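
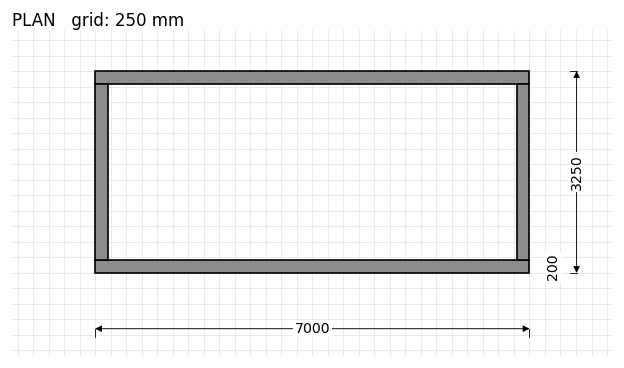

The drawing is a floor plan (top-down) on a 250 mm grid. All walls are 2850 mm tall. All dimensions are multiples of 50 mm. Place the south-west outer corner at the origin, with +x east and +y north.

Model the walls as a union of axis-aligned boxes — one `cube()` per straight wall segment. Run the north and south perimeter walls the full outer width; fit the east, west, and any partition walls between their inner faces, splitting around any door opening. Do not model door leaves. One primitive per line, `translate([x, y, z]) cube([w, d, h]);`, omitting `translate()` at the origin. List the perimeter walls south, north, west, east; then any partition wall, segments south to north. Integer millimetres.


cube([7000, 200, 2850]);
translate([0, 3050, 0]) cube([7000, 200, 2850]);
translate([0, 200, 0]) cube([200, 2850, 2850]);
translate([6800, 200, 0]) cube([200, 2850, 2850]);


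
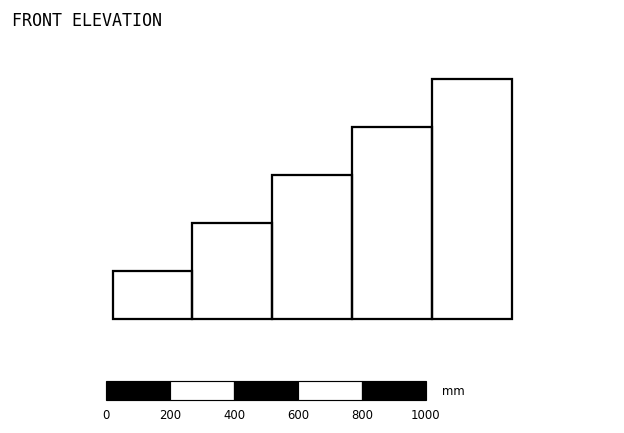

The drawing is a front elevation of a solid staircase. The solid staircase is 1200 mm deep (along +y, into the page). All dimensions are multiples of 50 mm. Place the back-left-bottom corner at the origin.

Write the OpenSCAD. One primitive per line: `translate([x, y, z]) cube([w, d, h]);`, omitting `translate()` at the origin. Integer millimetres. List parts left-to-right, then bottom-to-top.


cube([250, 1200, 150]);
translate([250, 0, 0]) cube([250, 1200, 300]);
translate([500, 0, 0]) cube([250, 1200, 450]);
translate([750, 0, 0]) cube([250, 1200, 600]);
translate([1000, 0, 0]) cube([250, 1200, 750]);


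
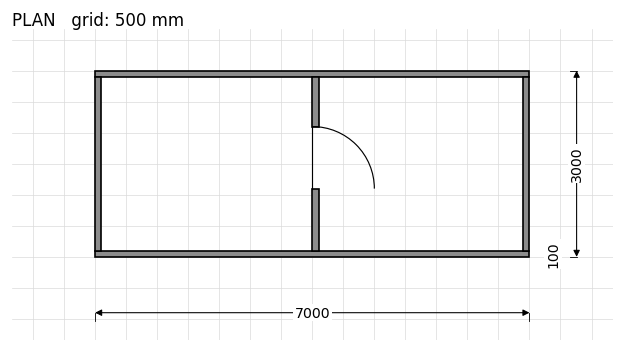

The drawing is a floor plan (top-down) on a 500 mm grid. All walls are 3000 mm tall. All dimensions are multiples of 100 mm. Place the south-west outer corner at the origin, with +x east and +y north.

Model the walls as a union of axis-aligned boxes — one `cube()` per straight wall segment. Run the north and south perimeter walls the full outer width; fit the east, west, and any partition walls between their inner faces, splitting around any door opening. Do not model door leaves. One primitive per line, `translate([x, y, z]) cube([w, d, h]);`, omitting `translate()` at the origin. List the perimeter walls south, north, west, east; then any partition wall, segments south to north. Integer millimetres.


cube([7000, 100, 3000]);
translate([0, 2900, 0]) cube([7000, 100, 3000]);
translate([0, 100, 0]) cube([100, 2800, 3000]);
translate([6900, 100, 0]) cube([100, 2800, 3000]);
translate([3500, 100, 0]) cube([100, 1000, 3000]);
translate([3500, 2100, 0]) cube([100, 800, 3000]);


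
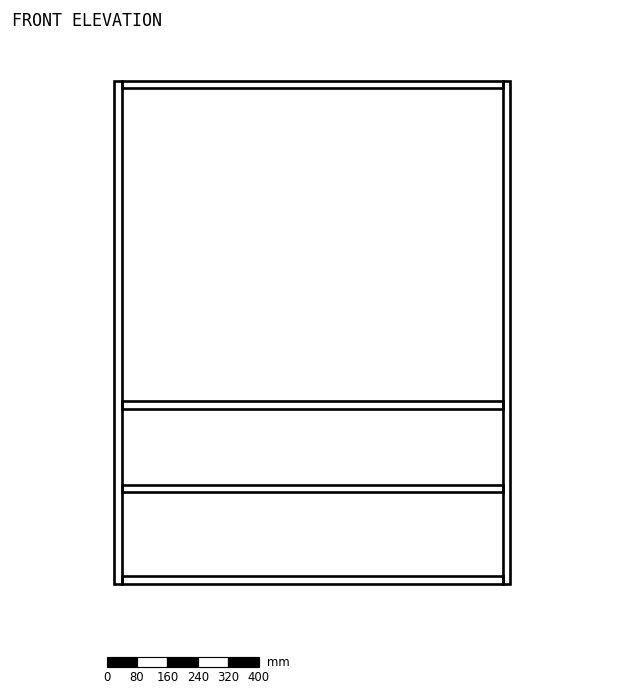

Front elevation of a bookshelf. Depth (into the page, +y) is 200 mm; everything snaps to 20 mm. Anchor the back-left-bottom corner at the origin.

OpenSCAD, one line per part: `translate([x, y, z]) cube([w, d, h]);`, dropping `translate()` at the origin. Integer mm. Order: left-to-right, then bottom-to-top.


cube([20, 200, 1320]);
translate([20, 0, 0]) cube([1000, 200, 20]);
translate([20, 0, 240]) cube([1000, 200, 20]);
translate([20, 0, 460]) cube([1000, 200, 20]);
translate([20, 0, 1300]) cube([1000, 200, 20]);
translate([1020, 0, 0]) cube([20, 200, 1320]);


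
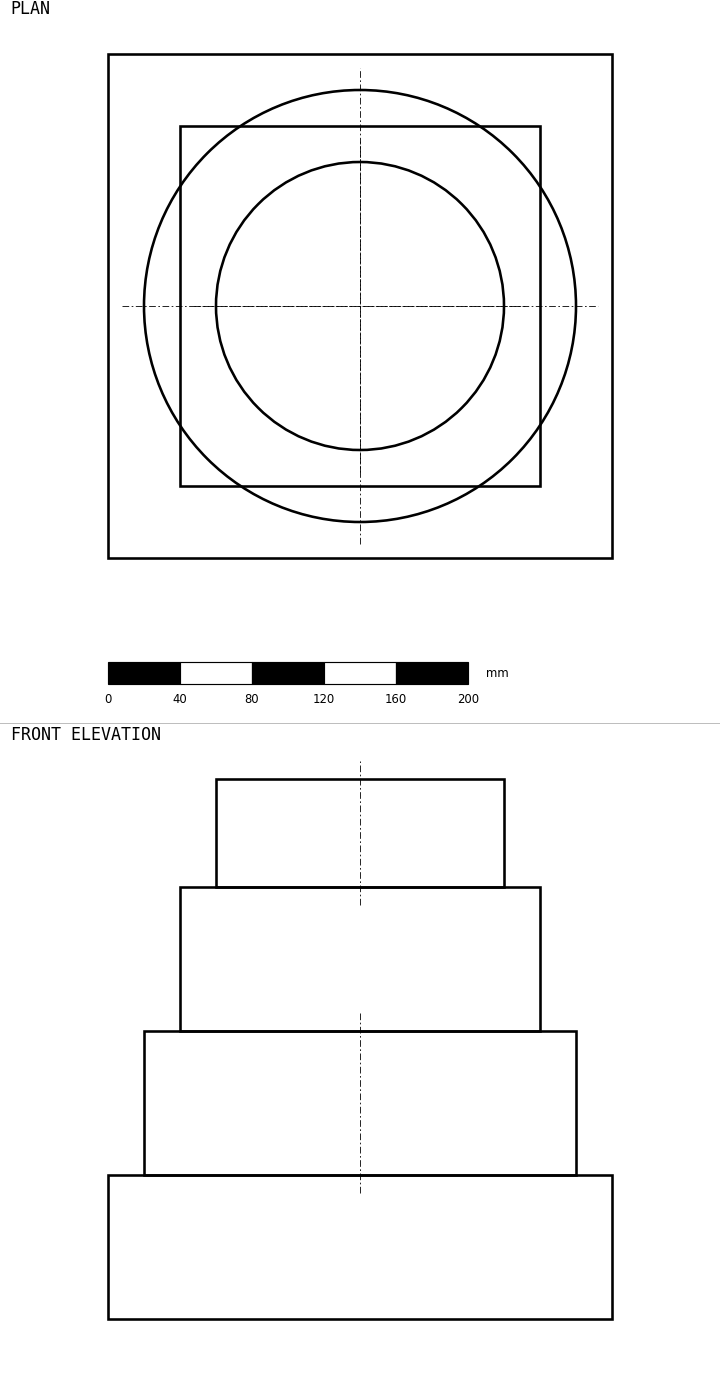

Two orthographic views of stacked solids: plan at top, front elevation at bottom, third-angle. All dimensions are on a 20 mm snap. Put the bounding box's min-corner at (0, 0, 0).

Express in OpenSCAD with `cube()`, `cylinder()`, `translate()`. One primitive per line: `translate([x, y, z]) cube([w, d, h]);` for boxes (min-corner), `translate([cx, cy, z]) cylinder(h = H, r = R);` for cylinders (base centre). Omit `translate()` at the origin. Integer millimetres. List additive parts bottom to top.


cube([280, 280, 80]);
translate([140, 140, 80]) cylinder(h = 80, r = 120);
translate([40, 40, 160]) cube([200, 200, 80]);
translate([140, 140, 240]) cylinder(h = 60, r = 80);


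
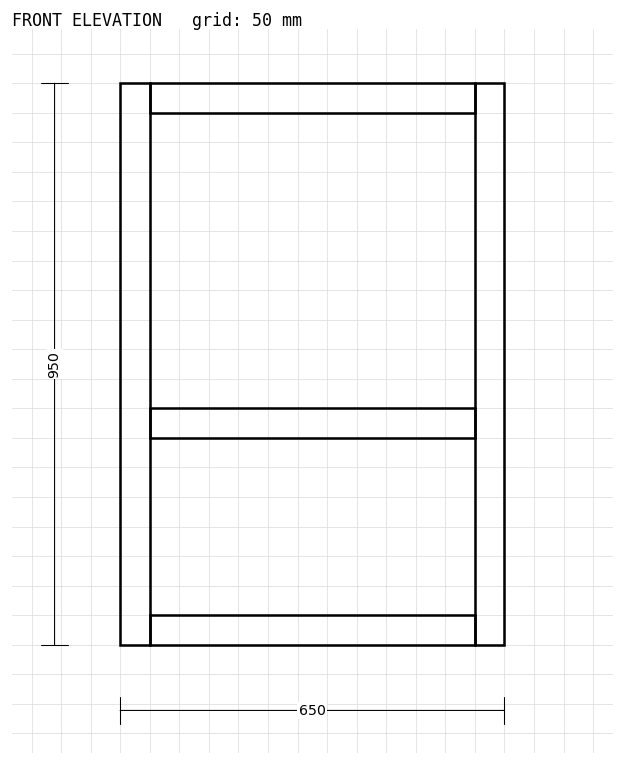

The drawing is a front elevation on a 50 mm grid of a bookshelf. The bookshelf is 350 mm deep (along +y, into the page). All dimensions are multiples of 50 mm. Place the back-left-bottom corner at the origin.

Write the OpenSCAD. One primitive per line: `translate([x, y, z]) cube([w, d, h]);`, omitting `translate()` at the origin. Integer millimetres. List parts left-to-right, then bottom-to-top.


cube([50, 350, 950]);
translate([50, 0, 0]) cube([550, 350, 50]);
translate([50, 0, 350]) cube([550, 350, 50]);
translate([50, 0, 900]) cube([550, 350, 50]);
translate([600, 0, 0]) cube([50, 350, 950]);


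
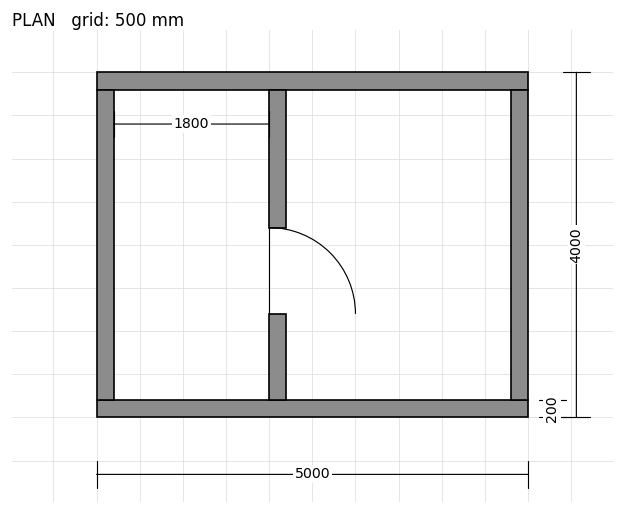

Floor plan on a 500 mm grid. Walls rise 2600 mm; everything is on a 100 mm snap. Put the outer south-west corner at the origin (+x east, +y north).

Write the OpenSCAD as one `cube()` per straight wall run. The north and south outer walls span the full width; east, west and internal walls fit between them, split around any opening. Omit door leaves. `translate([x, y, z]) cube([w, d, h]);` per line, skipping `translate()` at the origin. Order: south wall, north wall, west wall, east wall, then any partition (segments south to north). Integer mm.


cube([5000, 200, 2600]);
translate([0, 3800, 0]) cube([5000, 200, 2600]);
translate([0, 200, 0]) cube([200, 3600, 2600]);
translate([4800, 200, 0]) cube([200, 3600, 2600]);
translate([2000, 200, 0]) cube([200, 1000, 2600]);
translate([2000, 2200, 0]) cube([200, 1600, 2600]);


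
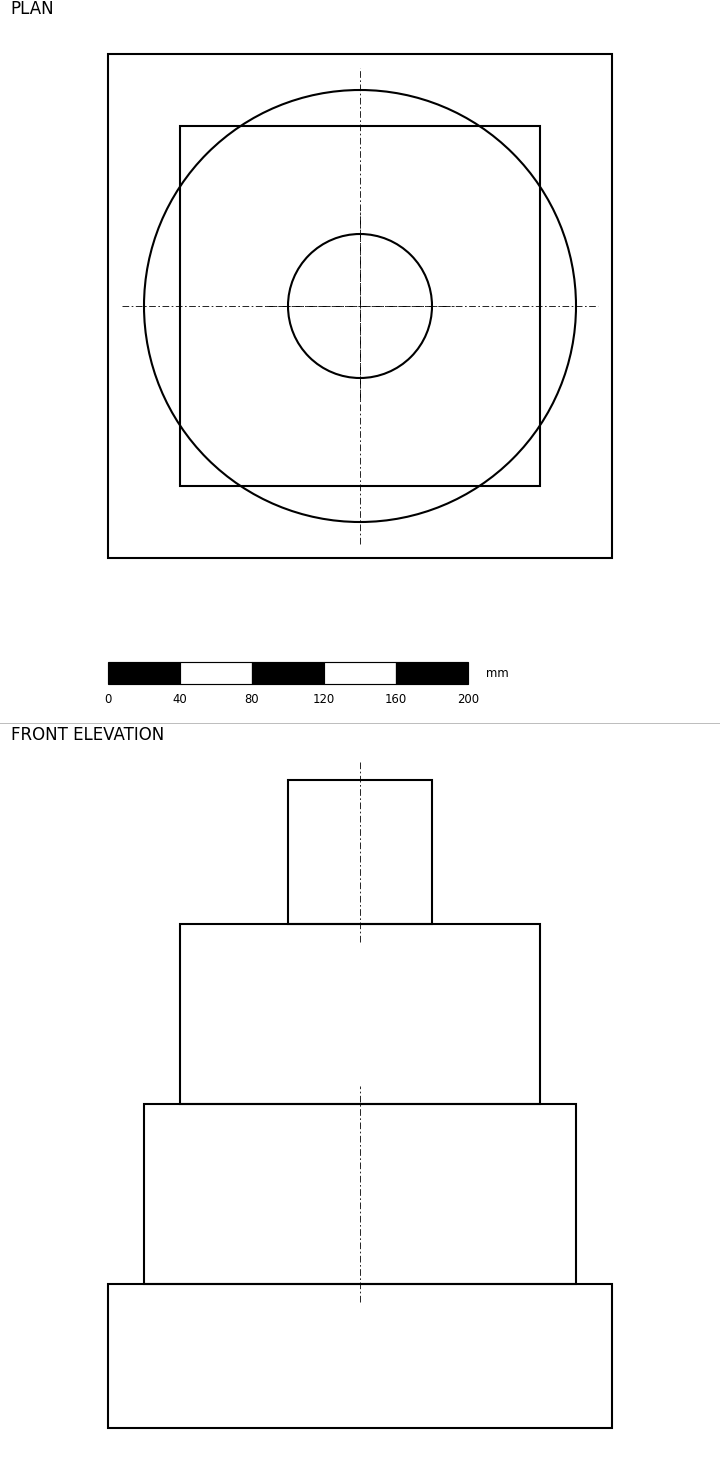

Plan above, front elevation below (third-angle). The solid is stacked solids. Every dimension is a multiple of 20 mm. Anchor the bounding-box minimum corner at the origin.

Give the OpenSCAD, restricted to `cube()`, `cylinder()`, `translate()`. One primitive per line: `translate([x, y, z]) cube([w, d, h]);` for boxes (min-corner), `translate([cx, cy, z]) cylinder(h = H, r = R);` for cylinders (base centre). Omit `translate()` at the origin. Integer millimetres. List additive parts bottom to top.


cube([280, 280, 80]);
translate([140, 140, 80]) cylinder(h = 100, r = 120);
translate([40, 40, 180]) cube([200, 200, 100]);
translate([140, 140, 280]) cylinder(h = 80, r = 40);


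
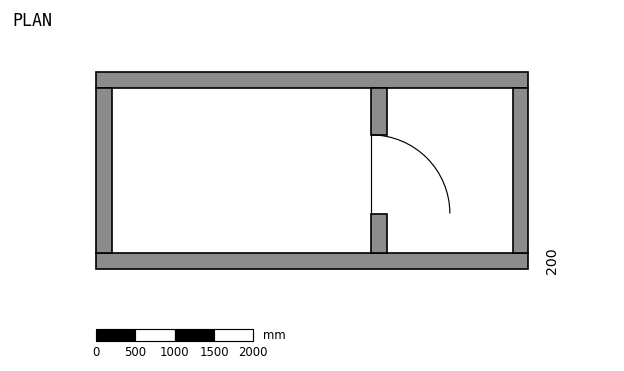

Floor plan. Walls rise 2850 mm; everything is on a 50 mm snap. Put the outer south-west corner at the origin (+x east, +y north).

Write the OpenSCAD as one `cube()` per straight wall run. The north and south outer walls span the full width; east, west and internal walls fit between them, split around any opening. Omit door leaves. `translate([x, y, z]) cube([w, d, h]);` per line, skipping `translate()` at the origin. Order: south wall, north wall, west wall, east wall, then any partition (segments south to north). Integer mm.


cube([5500, 200, 2850]);
translate([0, 2300, 0]) cube([5500, 200, 2850]);
translate([0, 200, 0]) cube([200, 2100, 2850]);
translate([5300, 200, 0]) cube([200, 2100, 2850]);
translate([3500, 200, 0]) cube([200, 500, 2850]);
translate([3500, 1700, 0]) cube([200, 600, 2850]);


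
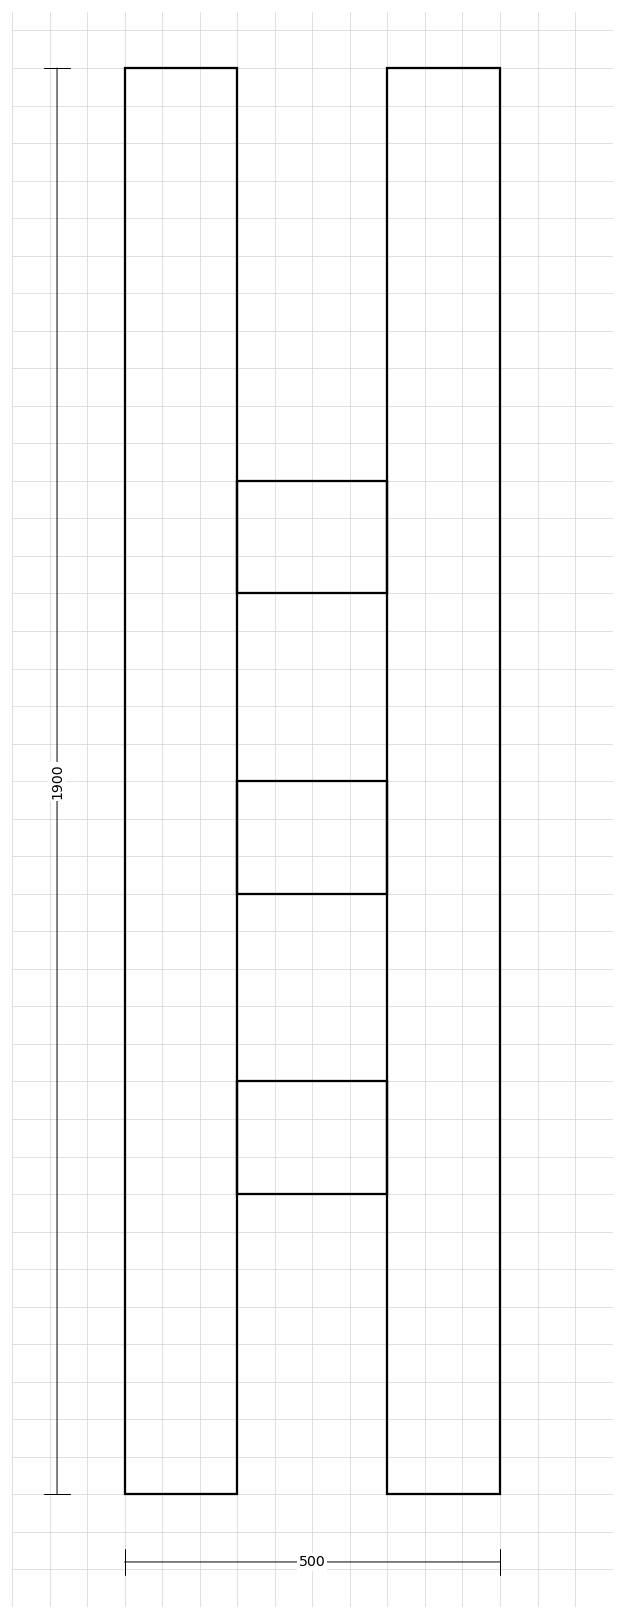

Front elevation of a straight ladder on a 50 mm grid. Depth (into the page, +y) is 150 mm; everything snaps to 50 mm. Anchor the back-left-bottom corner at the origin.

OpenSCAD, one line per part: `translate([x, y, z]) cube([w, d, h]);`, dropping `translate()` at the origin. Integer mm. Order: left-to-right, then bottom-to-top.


cube([150, 150, 1900]);
translate([150, 0, 400]) cube([200, 150, 150]);
translate([150, 0, 800]) cube([200, 150, 150]);
translate([150, 0, 1200]) cube([200, 150, 150]);
translate([350, 0, 0]) cube([150, 150, 1900]);


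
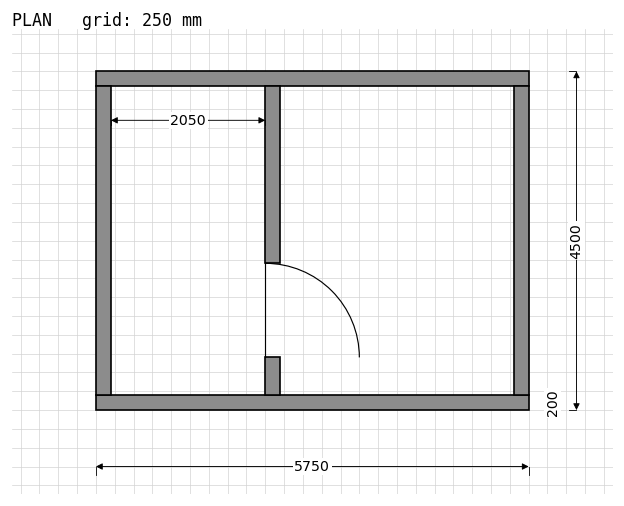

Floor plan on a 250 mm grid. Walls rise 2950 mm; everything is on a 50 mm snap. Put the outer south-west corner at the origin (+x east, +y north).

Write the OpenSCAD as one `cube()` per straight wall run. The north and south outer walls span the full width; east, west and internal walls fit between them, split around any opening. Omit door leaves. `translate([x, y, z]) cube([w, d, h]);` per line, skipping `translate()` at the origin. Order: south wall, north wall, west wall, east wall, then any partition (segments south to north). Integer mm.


cube([5750, 200, 2950]);
translate([0, 4300, 0]) cube([5750, 200, 2950]);
translate([0, 200, 0]) cube([200, 4100, 2950]);
translate([5550, 200, 0]) cube([200, 4100, 2950]);
translate([2250, 200, 0]) cube([200, 500, 2950]);
translate([2250, 1950, 0]) cube([200, 2350, 2950]);


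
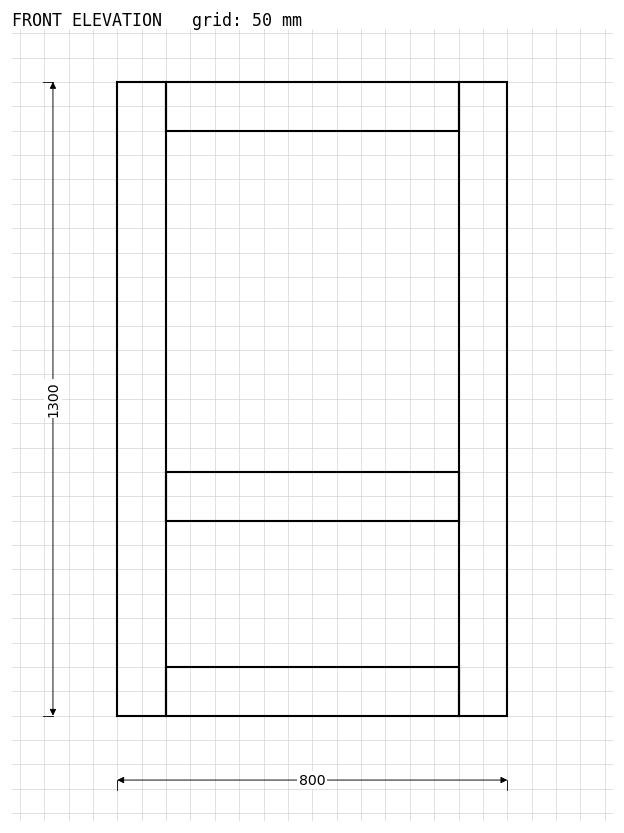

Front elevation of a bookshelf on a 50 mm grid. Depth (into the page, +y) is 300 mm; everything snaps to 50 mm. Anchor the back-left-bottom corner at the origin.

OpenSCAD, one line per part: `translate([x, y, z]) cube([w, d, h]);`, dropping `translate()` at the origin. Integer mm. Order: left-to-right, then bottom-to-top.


cube([100, 300, 1300]);
translate([100, 0, 0]) cube([600, 300, 100]);
translate([100, 0, 400]) cube([600, 300, 100]);
translate([100, 0, 1200]) cube([600, 300, 100]);
translate([700, 0, 0]) cube([100, 300, 1300]);


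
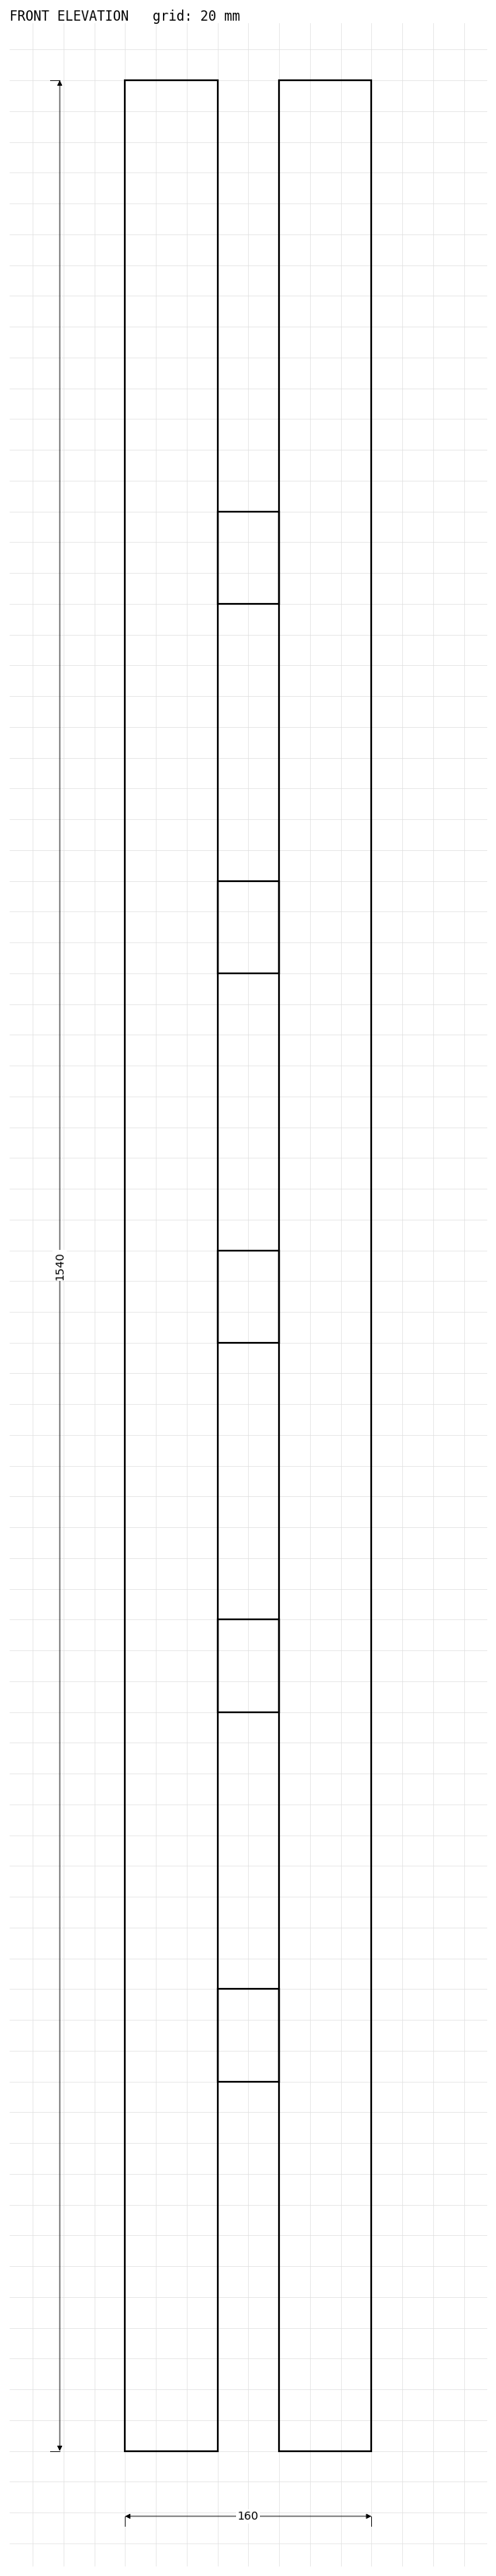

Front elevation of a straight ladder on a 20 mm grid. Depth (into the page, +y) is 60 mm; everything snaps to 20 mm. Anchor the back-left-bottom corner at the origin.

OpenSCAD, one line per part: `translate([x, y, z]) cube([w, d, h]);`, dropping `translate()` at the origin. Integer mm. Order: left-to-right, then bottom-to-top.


cube([60, 60, 1540]);
translate([60, 0, 240]) cube([40, 60, 60]);
translate([60, 0, 480]) cube([40, 60, 60]);
translate([60, 0, 720]) cube([40, 60, 60]);
translate([60, 0, 960]) cube([40, 60, 60]);
translate([60, 0, 1200]) cube([40, 60, 60]);
translate([100, 0, 0]) cube([60, 60, 1540]);


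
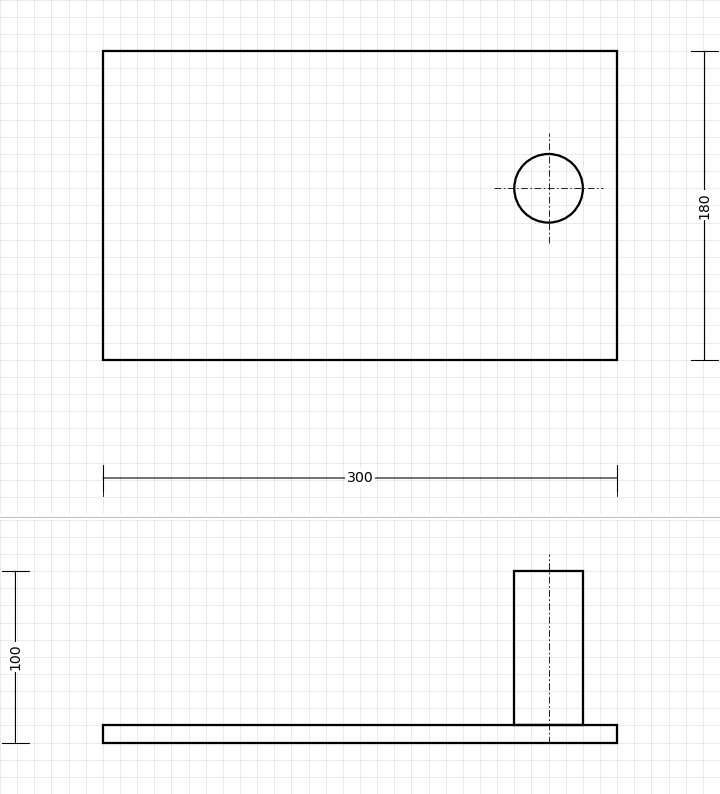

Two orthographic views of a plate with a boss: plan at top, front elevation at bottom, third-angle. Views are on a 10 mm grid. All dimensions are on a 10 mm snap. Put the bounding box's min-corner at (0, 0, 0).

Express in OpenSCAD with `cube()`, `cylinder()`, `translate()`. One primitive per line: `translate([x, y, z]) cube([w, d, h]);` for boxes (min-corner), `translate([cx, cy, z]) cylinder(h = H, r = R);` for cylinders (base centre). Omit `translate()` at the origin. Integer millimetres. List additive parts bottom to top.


cube([300, 180, 10]);
translate([260, 100, 10]) cylinder(h = 90, r = 20);


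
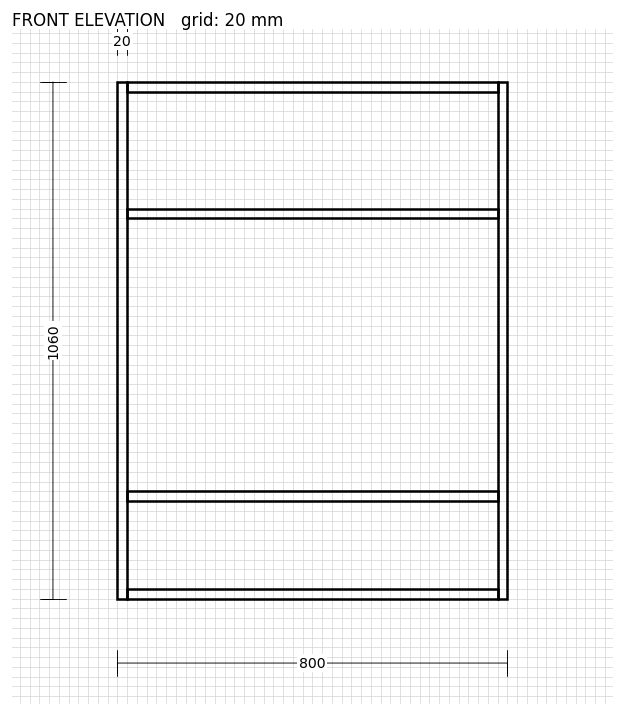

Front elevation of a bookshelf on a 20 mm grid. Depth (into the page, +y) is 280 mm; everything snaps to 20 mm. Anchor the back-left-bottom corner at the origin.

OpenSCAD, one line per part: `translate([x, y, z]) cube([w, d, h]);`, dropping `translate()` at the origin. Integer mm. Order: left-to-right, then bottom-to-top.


cube([20, 280, 1060]);
translate([20, 0, 0]) cube([760, 280, 20]);
translate([20, 0, 200]) cube([760, 280, 20]);
translate([20, 0, 780]) cube([760, 280, 20]);
translate([20, 0, 1040]) cube([760, 280, 20]);
translate([780, 0, 0]) cube([20, 280, 1060]);


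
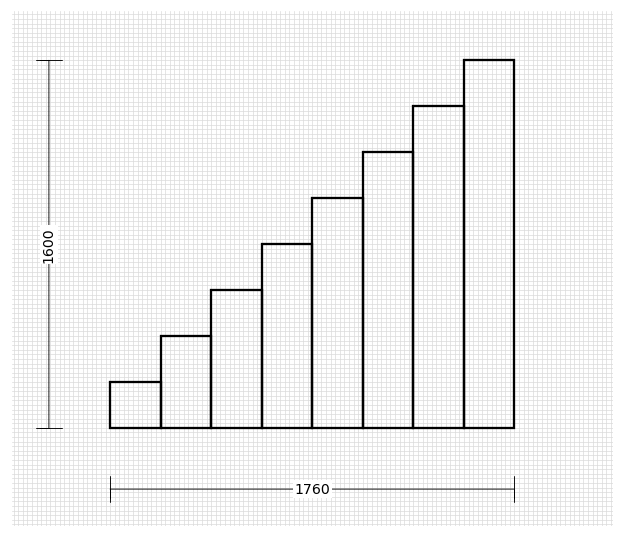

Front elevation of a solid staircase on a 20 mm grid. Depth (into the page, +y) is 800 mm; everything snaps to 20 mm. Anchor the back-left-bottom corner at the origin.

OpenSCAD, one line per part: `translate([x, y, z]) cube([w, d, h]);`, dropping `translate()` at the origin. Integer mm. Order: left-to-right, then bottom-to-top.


cube([220, 800, 200]);
translate([220, 0, 0]) cube([220, 800, 400]);
translate([440, 0, 0]) cube([220, 800, 600]);
translate([660, 0, 0]) cube([220, 800, 800]);
translate([880, 0, 0]) cube([220, 800, 1000]);
translate([1100, 0, 0]) cube([220, 800, 1200]);
translate([1320, 0, 0]) cube([220, 800, 1400]);
translate([1540, 0, 0]) cube([220, 800, 1600]);


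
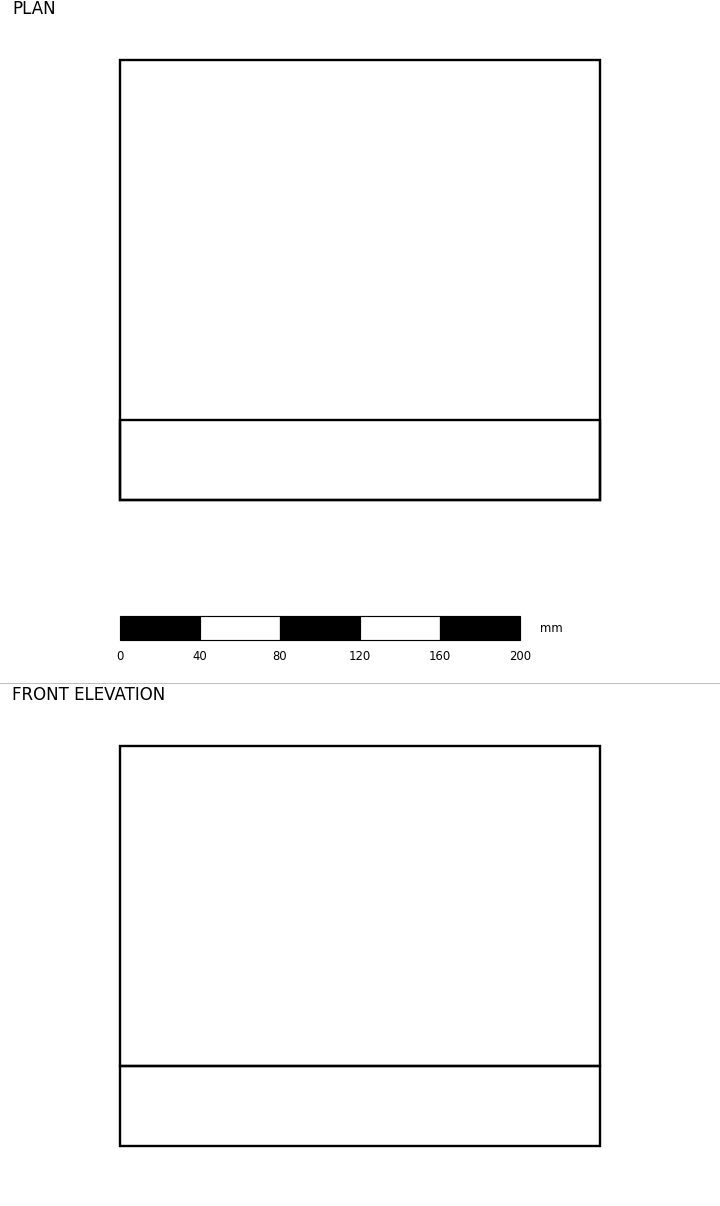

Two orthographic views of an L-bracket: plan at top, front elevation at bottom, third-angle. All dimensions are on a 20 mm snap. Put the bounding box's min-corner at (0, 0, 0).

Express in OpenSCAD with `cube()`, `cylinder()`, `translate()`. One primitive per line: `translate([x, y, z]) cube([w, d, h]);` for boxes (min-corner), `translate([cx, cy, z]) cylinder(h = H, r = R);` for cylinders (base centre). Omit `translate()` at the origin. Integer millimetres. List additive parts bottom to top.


cube([240, 220, 40]);
translate([0, 0, 40]) cube([240, 40, 160]);


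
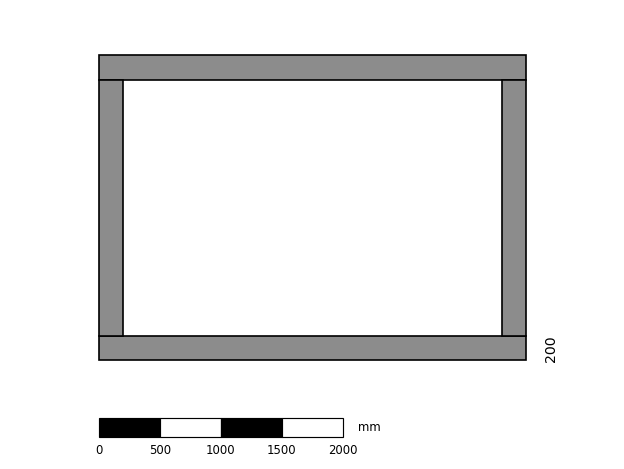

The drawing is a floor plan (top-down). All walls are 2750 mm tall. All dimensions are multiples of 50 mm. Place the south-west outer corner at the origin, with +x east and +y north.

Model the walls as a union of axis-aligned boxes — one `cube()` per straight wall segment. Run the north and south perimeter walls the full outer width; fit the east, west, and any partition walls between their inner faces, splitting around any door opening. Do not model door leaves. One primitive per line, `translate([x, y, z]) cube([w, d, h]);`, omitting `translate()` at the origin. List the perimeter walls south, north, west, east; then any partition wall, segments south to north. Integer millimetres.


cube([3500, 200, 2750]);
translate([0, 2300, 0]) cube([3500, 200, 2750]);
translate([0, 200, 0]) cube([200, 2100, 2750]);
translate([3300, 200, 0]) cube([200, 2100, 2750]);


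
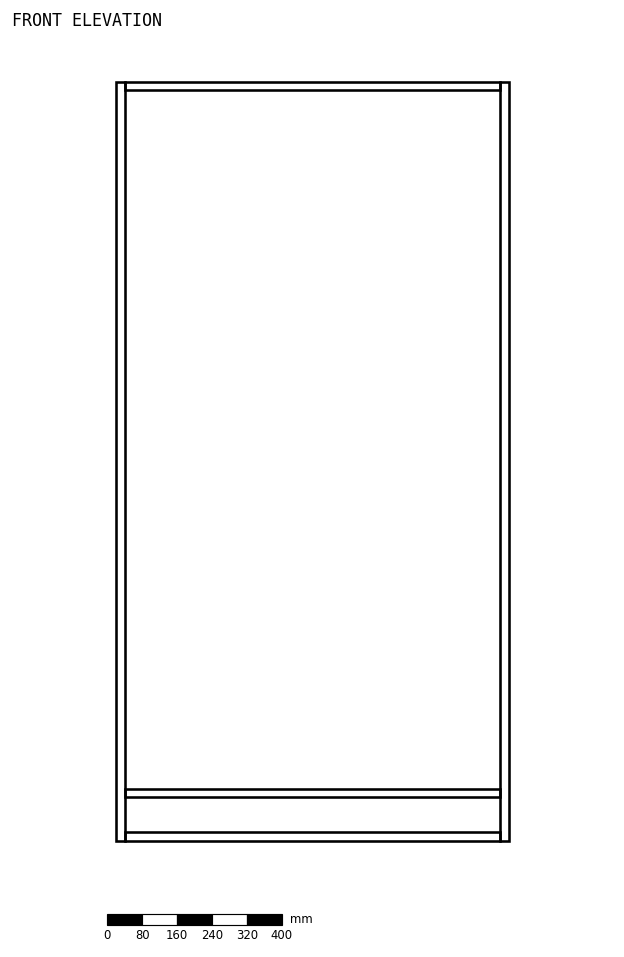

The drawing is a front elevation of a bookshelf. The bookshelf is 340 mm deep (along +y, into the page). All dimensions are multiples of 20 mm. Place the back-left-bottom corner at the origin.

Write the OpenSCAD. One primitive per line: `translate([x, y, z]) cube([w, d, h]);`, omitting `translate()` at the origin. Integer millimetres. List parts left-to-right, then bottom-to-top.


cube([20, 340, 1740]);
translate([20, 0, 0]) cube([860, 340, 20]);
translate([20, 0, 100]) cube([860, 340, 20]);
translate([20, 0, 1720]) cube([860, 340, 20]);
translate([880, 0, 0]) cube([20, 340, 1740]);


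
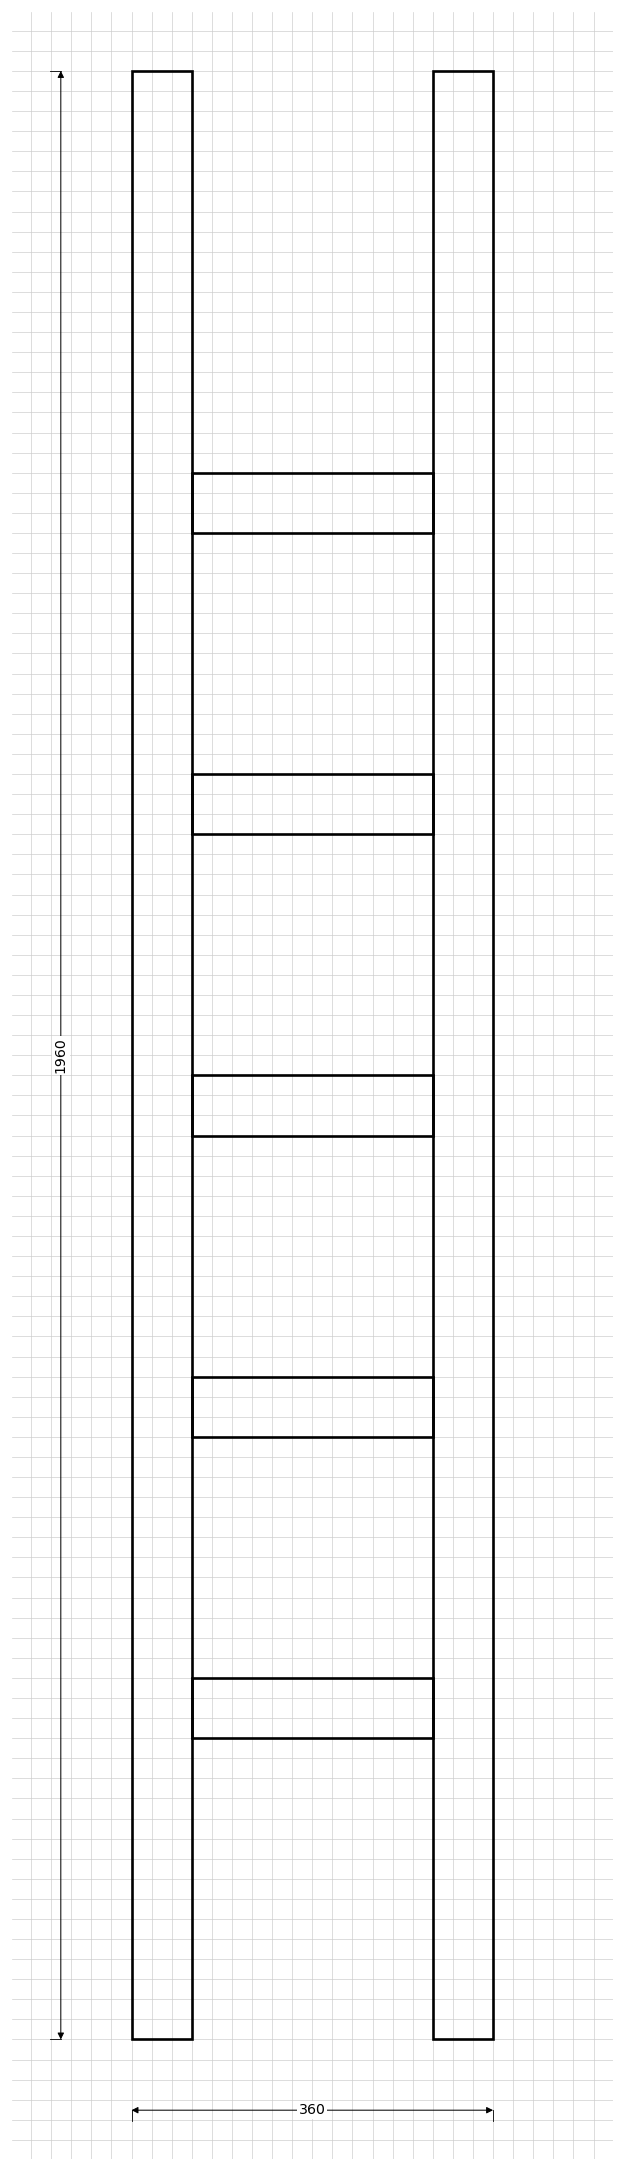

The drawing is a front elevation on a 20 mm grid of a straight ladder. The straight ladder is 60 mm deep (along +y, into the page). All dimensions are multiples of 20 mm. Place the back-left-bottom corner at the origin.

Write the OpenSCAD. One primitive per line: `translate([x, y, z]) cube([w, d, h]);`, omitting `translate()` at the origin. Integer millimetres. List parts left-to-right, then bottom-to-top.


cube([60, 60, 1960]);
translate([60, 0, 300]) cube([240, 60, 60]);
translate([60, 0, 600]) cube([240, 60, 60]);
translate([60, 0, 900]) cube([240, 60, 60]);
translate([60, 0, 1200]) cube([240, 60, 60]);
translate([60, 0, 1500]) cube([240, 60, 60]);
translate([300, 0, 0]) cube([60, 60, 1960]);


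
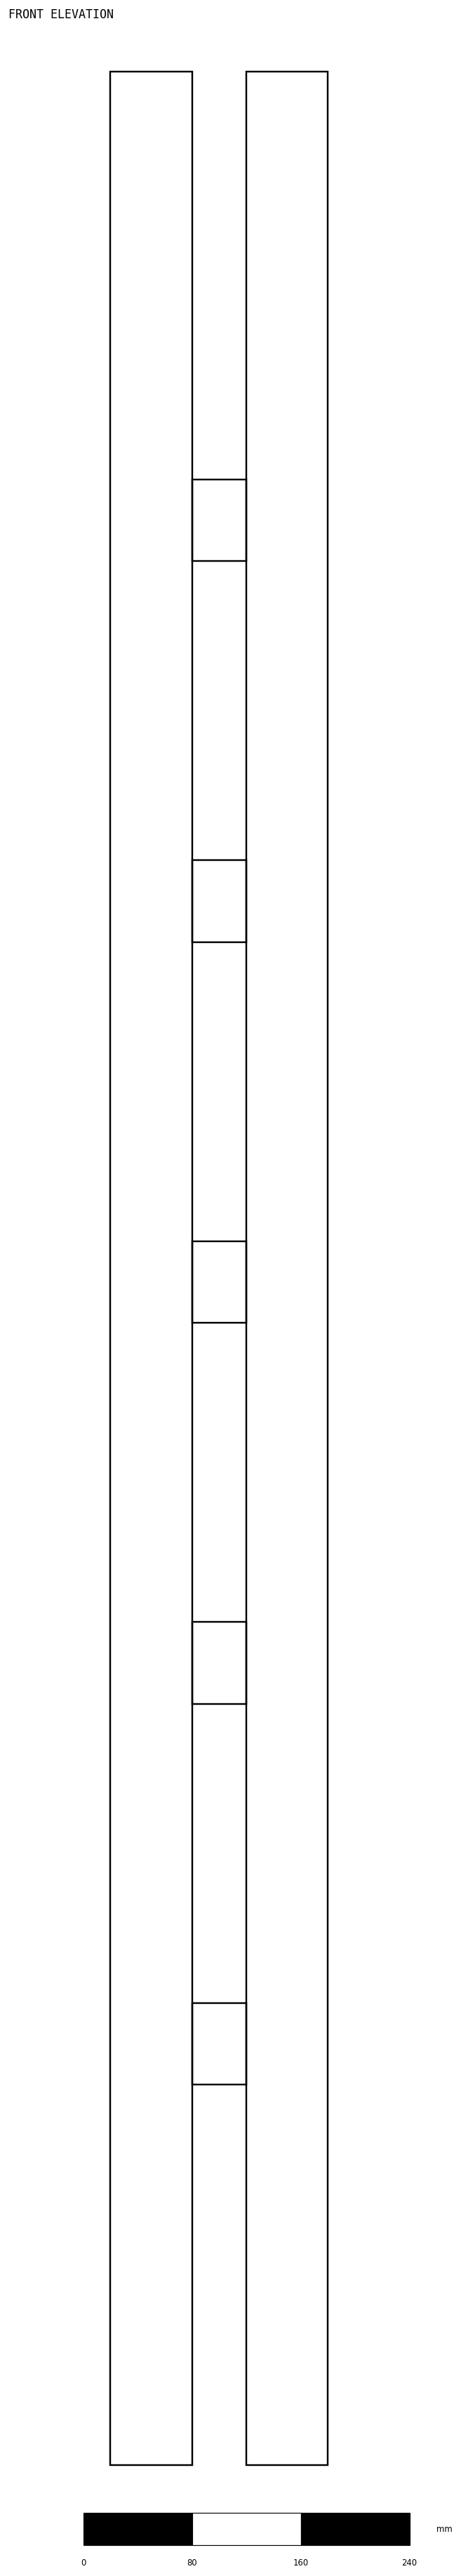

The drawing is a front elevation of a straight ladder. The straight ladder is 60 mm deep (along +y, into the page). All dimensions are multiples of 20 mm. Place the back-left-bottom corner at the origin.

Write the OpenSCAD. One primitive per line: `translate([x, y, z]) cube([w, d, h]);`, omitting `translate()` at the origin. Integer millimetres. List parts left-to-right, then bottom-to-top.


cube([60, 60, 1760]);
translate([60, 0, 280]) cube([40, 60, 60]);
translate([60, 0, 560]) cube([40, 60, 60]);
translate([60, 0, 840]) cube([40, 60, 60]);
translate([60, 0, 1120]) cube([40, 60, 60]);
translate([60, 0, 1400]) cube([40, 60, 60]);
translate([100, 0, 0]) cube([60, 60, 1760]);


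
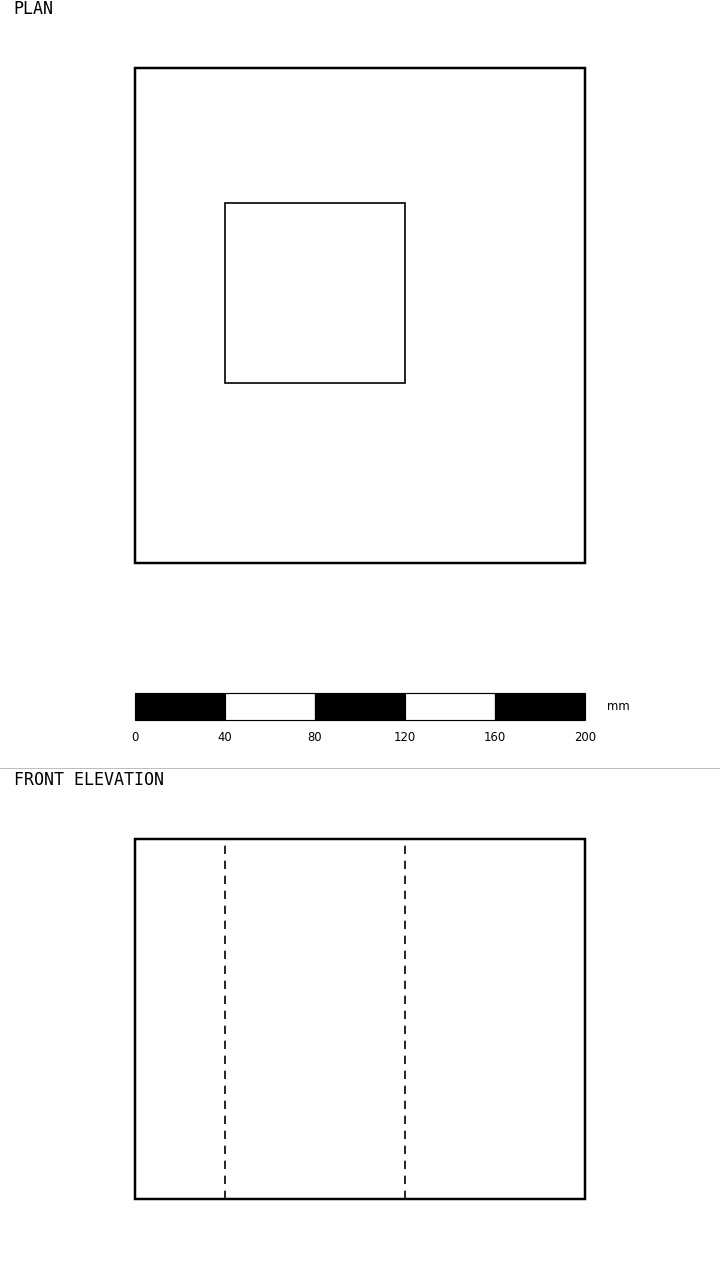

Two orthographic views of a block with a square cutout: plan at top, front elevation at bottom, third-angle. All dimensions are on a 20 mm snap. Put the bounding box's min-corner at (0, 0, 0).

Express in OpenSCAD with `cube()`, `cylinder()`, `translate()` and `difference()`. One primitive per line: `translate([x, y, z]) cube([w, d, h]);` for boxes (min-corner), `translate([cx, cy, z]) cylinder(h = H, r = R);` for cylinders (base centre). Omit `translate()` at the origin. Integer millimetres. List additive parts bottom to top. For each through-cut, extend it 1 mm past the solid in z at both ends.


difference() {
  cube([200, 220, 160]);
  translate([40, 80, -1]) cube([80, 80, 162]);
}


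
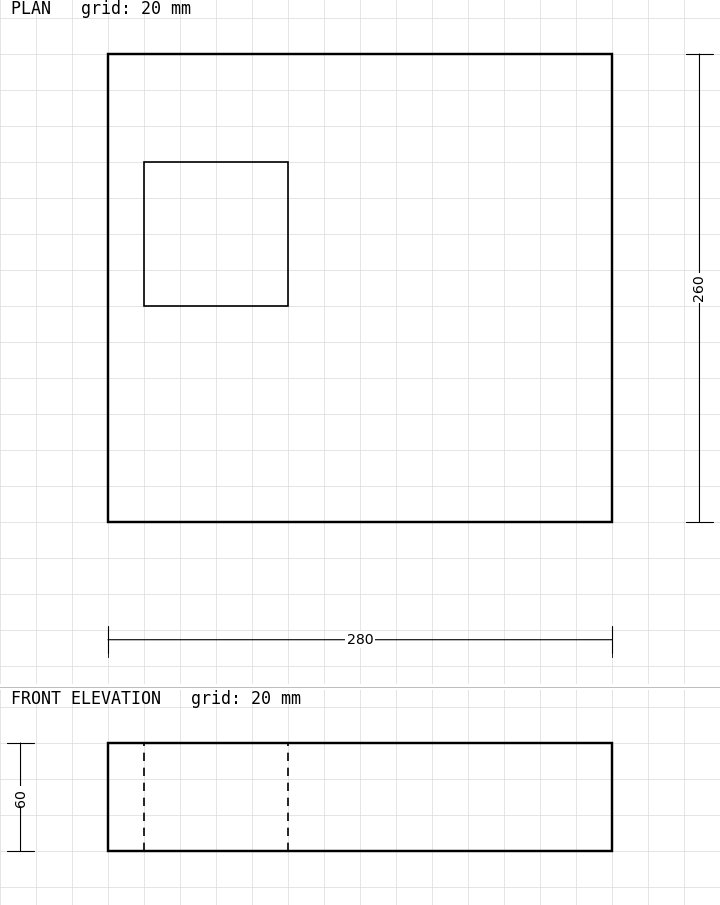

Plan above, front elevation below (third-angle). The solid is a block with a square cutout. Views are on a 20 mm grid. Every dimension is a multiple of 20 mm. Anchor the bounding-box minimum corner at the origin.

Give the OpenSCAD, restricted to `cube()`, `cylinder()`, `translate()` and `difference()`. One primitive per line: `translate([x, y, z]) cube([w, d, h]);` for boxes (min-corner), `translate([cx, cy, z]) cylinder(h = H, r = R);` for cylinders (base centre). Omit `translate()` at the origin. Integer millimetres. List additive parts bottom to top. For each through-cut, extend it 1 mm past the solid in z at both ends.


difference() {
  cube([280, 260, 60]);
  translate([20, 120, -1]) cube([80, 80, 62]);
}


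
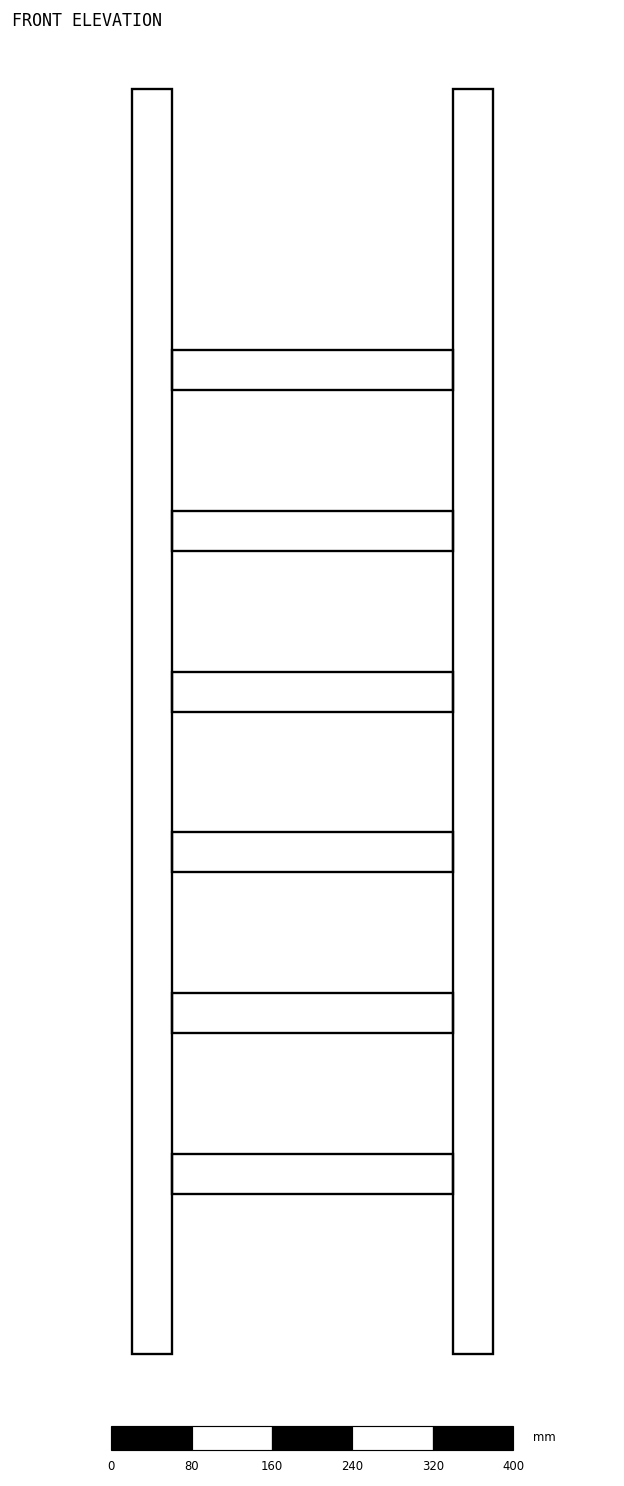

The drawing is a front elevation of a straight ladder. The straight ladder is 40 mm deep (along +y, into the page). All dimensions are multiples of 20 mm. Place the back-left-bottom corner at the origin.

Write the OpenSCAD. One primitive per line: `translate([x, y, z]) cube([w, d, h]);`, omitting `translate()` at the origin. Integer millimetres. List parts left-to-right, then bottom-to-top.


cube([40, 40, 1260]);
translate([40, 0, 160]) cube([280, 40, 40]);
translate([40, 0, 320]) cube([280, 40, 40]);
translate([40, 0, 480]) cube([280, 40, 40]);
translate([40, 0, 640]) cube([280, 40, 40]);
translate([40, 0, 800]) cube([280, 40, 40]);
translate([40, 0, 960]) cube([280, 40, 40]);
translate([320, 0, 0]) cube([40, 40, 1260]);


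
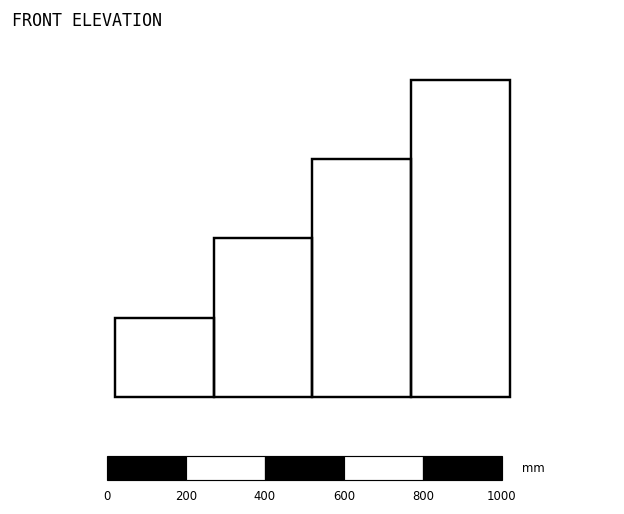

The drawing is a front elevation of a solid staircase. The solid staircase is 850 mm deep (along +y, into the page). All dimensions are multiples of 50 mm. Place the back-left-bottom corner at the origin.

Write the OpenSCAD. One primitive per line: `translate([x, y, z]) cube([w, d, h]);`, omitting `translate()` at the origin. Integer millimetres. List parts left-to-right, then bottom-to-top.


cube([250, 850, 200]);
translate([250, 0, 0]) cube([250, 850, 400]);
translate([500, 0, 0]) cube([250, 850, 600]);
translate([750, 0, 0]) cube([250, 850, 800]);


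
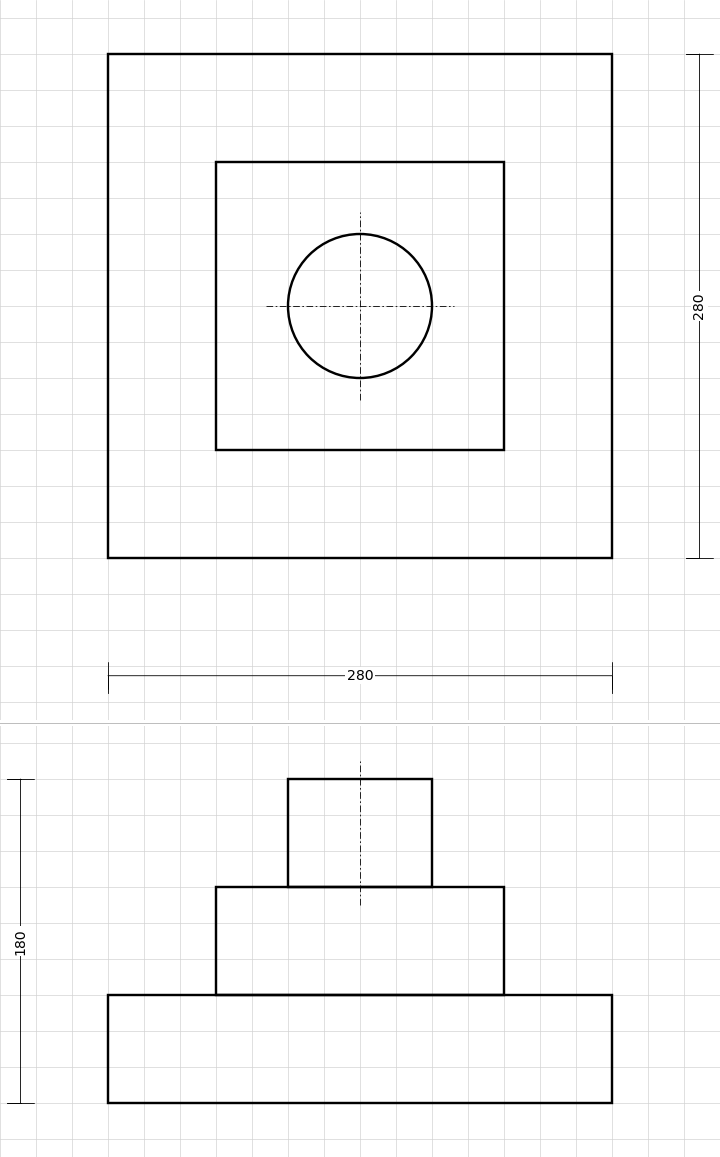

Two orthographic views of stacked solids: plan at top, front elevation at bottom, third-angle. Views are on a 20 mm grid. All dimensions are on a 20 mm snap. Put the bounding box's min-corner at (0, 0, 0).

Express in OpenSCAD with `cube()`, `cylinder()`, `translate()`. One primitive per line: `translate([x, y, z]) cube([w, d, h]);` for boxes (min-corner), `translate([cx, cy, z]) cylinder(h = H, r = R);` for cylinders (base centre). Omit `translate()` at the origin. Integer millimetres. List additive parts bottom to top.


cube([280, 280, 60]);
translate([60, 60, 60]) cube([160, 160, 60]);
translate([140, 140, 120]) cylinder(h = 60, r = 40);


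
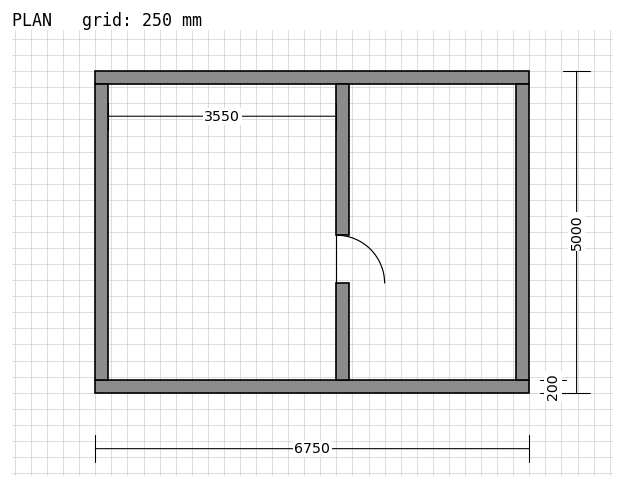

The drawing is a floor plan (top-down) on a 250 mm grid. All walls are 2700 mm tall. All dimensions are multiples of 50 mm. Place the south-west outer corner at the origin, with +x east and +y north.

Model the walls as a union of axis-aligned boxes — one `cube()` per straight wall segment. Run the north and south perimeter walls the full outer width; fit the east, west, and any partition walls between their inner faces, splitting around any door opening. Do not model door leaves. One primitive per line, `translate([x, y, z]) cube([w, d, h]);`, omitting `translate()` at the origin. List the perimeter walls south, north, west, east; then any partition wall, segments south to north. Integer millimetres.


cube([6750, 200, 2700]);
translate([0, 4800, 0]) cube([6750, 200, 2700]);
translate([0, 200, 0]) cube([200, 4600, 2700]);
translate([6550, 200, 0]) cube([200, 4600, 2700]);
translate([3750, 200, 0]) cube([200, 1500, 2700]);
translate([3750, 2450, 0]) cube([200, 2350, 2700]);


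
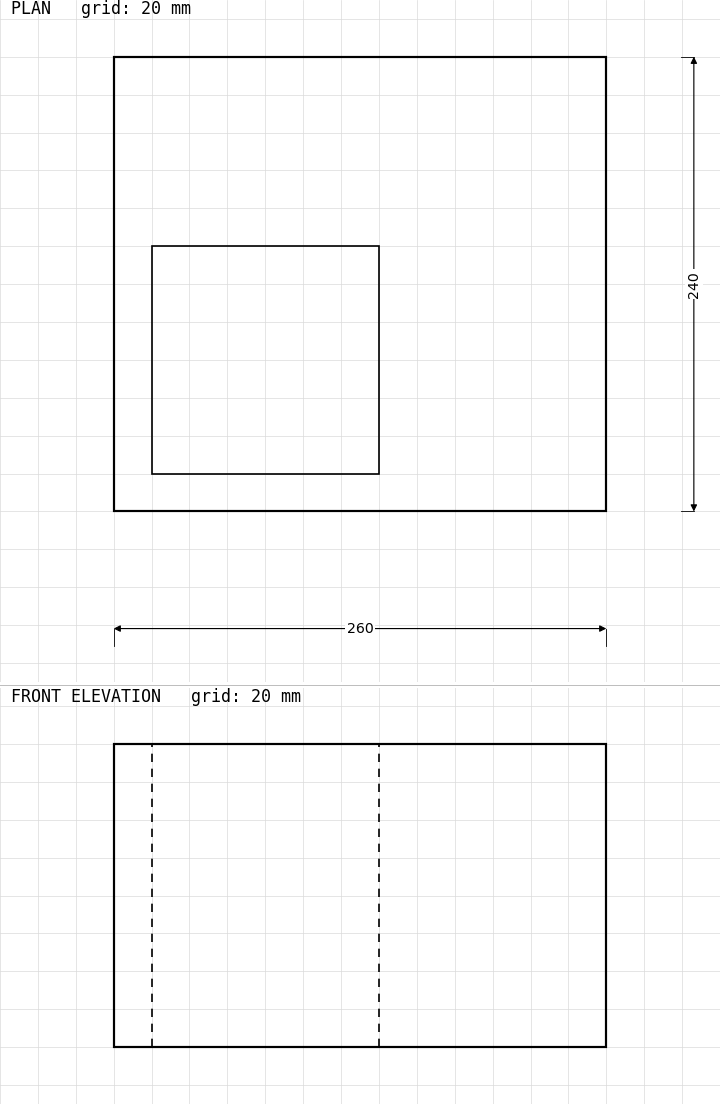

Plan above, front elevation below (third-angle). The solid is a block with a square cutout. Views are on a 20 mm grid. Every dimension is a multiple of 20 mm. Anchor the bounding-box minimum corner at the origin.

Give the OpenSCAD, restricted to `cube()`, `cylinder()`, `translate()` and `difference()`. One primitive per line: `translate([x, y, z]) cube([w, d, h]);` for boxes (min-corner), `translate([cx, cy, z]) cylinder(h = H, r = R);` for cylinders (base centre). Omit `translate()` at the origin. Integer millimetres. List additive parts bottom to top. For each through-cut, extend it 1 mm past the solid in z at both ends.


difference() {
  cube([260, 240, 160]);
  translate([20, 20, -1]) cube([120, 120, 162]);
}


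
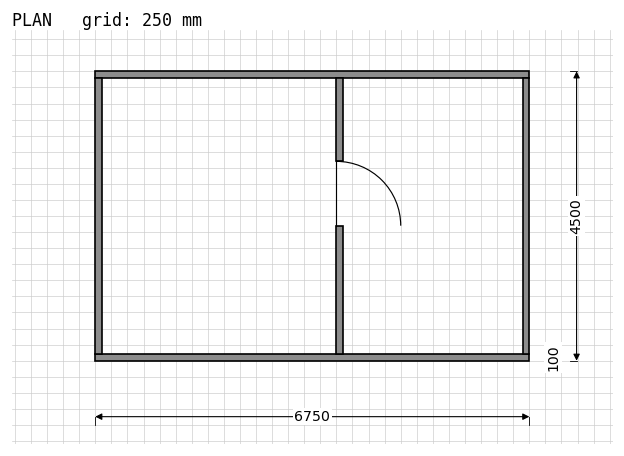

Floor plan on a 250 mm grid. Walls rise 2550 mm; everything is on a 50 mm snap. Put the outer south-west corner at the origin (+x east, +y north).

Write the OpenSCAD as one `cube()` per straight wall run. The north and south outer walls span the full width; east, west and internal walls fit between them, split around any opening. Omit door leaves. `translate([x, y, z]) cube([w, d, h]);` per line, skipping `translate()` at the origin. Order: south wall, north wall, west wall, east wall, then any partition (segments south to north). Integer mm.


cube([6750, 100, 2550]);
translate([0, 4400, 0]) cube([6750, 100, 2550]);
translate([0, 100, 0]) cube([100, 4300, 2550]);
translate([6650, 100, 0]) cube([100, 4300, 2550]);
translate([3750, 100, 0]) cube([100, 2000, 2550]);
translate([3750, 3100, 0]) cube([100, 1300, 2550]);


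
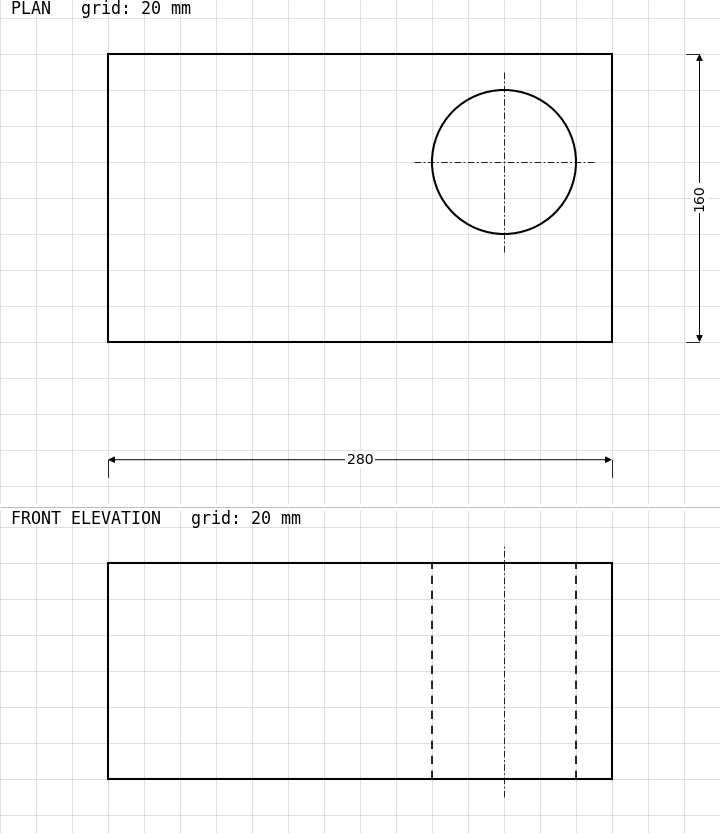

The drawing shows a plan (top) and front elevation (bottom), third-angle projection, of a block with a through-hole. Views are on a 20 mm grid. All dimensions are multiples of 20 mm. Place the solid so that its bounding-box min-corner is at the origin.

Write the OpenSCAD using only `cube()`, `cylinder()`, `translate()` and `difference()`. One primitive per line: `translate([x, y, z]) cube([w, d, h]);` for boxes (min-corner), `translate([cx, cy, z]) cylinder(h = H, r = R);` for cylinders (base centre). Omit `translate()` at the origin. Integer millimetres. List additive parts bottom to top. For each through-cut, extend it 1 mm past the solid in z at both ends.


difference() {
  cube([280, 160, 120]);
  translate([220, 100, -1]) cylinder(h = 122, r = 40);
}


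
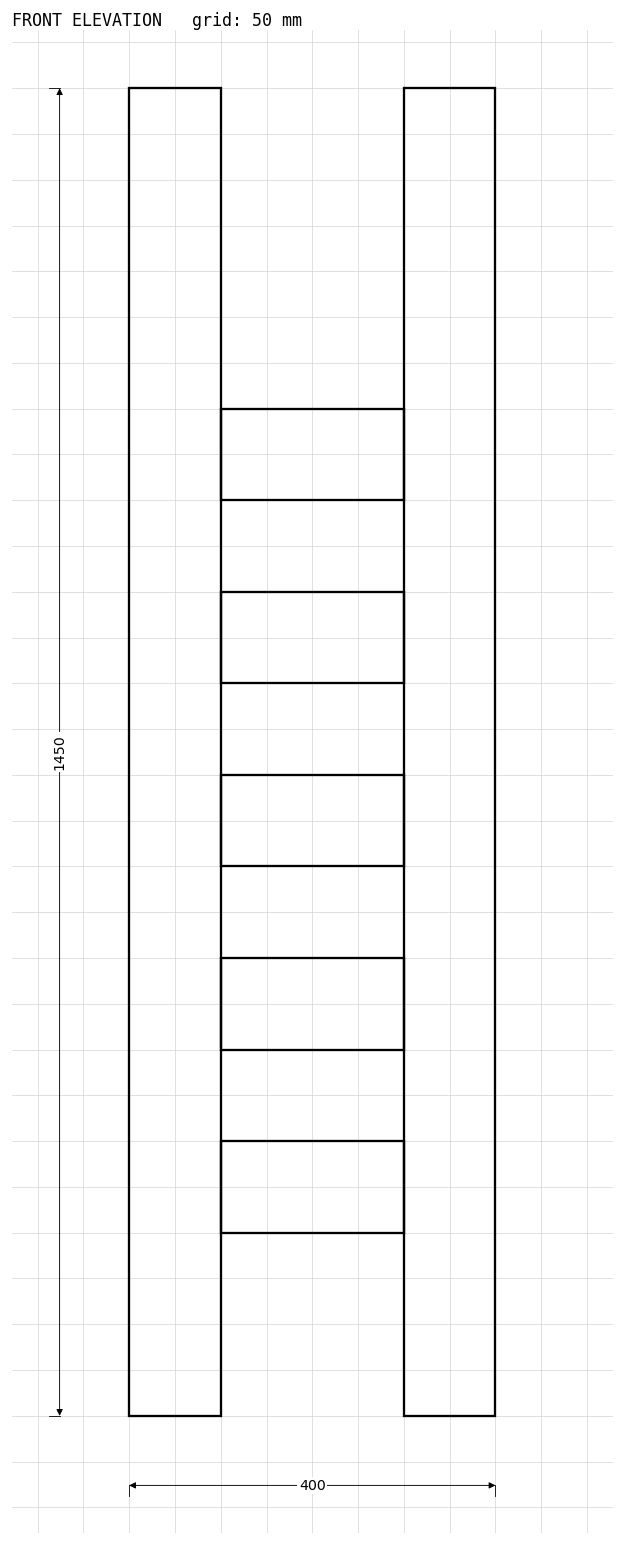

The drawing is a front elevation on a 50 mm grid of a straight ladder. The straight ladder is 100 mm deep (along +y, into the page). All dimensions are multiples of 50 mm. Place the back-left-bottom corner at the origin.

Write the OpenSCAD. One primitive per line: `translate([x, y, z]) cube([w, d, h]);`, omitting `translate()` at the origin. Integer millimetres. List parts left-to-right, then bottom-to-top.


cube([100, 100, 1450]);
translate([100, 0, 200]) cube([200, 100, 100]);
translate([100, 0, 400]) cube([200, 100, 100]);
translate([100, 0, 600]) cube([200, 100, 100]);
translate([100, 0, 800]) cube([200, 100, 100]);
translate([100, 0, 1000]) cube([200, 100, 100]);
translate([300, 0, 0]) cube([100, 100, 1450]);


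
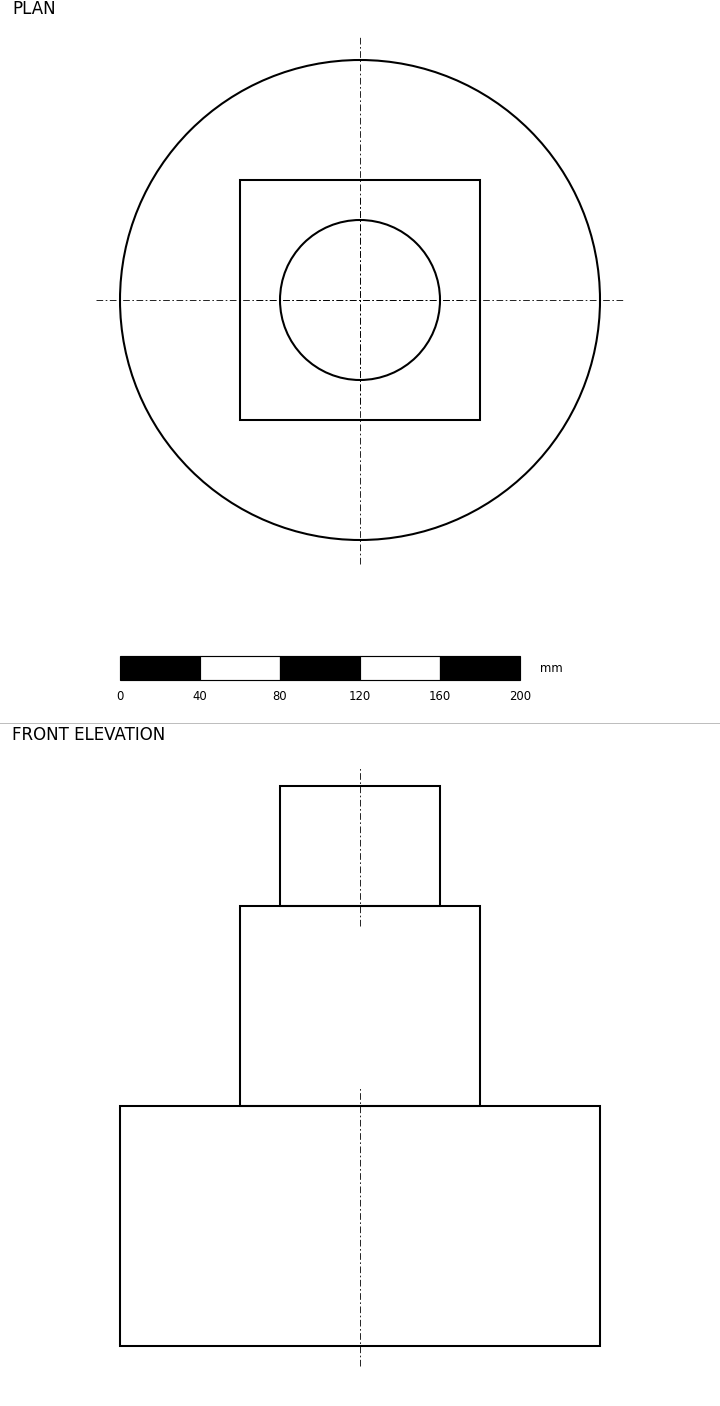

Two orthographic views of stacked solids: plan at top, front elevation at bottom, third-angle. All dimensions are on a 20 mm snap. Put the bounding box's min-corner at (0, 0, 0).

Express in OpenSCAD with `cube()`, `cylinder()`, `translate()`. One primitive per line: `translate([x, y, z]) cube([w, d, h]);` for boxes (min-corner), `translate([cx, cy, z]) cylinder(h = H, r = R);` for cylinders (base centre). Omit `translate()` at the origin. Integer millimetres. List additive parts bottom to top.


translate([120, 120, 0]) cylinder(h = 120, r = 120);
translate([60, 60, 120]) cube([120, 120, 100]);
translate([120, 120, 220]) cylinder(h = 60, r = 40);


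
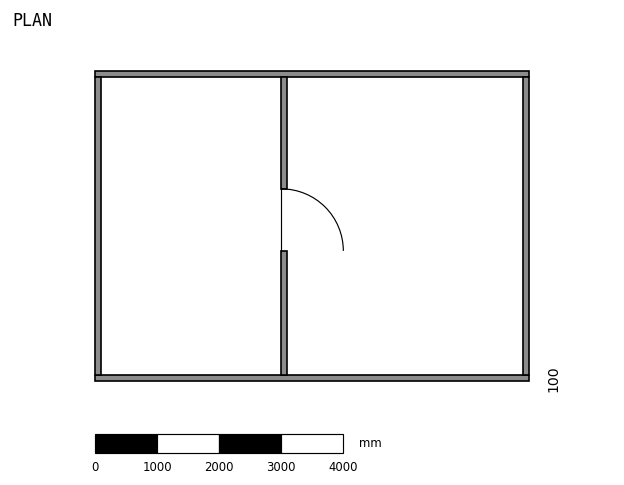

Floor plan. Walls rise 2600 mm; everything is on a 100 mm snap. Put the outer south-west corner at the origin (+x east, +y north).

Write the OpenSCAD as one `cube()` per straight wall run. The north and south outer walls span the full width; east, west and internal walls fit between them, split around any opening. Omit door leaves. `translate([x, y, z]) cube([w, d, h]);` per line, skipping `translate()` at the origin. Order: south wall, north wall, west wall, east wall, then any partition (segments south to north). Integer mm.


cube([7000, 100, 2600]);
translate([0, 4900, 0]) cube([7000, 100, 2600]);
translate([0, 100, 0]) cube([100, 4800, 2600]);
translate([6900, 100, 0]) cube([100, 4800, 2600]);
translate([3000, 100, 0]) cube([100, 2000, 2600]);
translate([3000, 3100, 0]) cube([100, 1800, 2600]);


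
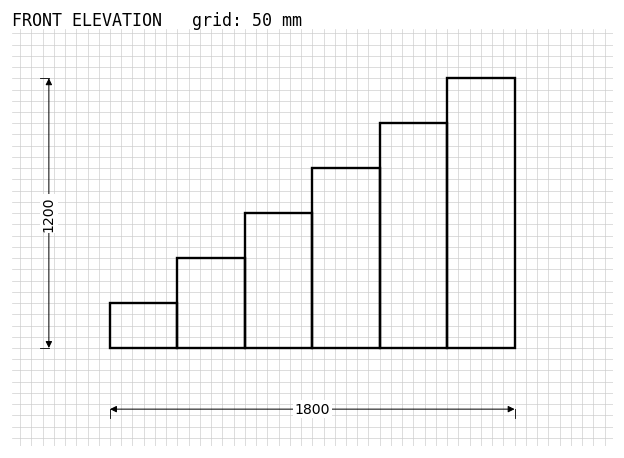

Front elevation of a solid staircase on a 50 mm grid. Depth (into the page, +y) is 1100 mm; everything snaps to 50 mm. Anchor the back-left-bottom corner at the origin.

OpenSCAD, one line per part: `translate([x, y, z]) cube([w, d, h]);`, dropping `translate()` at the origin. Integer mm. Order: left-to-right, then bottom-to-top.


cube([300, 1100, 200]);
translate([300, 0, 0]) cube([300, 1100, 400]);
translate([600, 0, 0]) cube([300, 1100, 600]);
translate([900, 0, 0]) cube([300, 1100, 800]);
translate([1200, 0, 0]) cube([300, 1100, 1000]);
translate([1500, 0, 0]) cube([300, 1100, 1200]);


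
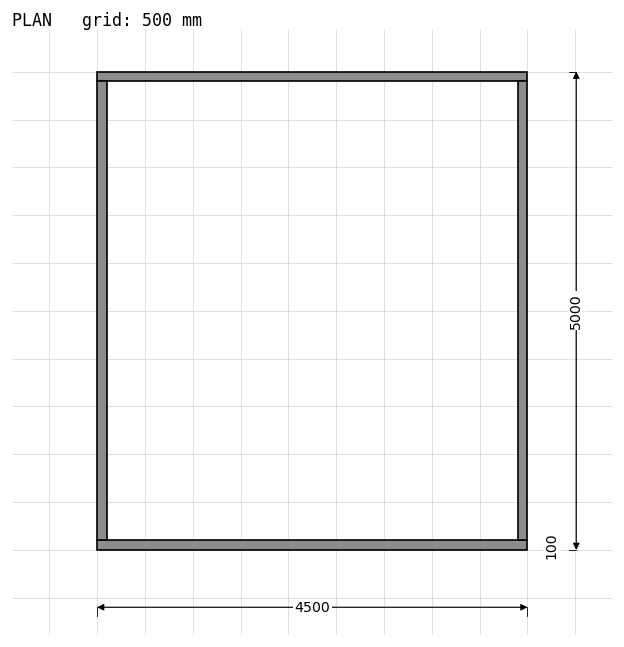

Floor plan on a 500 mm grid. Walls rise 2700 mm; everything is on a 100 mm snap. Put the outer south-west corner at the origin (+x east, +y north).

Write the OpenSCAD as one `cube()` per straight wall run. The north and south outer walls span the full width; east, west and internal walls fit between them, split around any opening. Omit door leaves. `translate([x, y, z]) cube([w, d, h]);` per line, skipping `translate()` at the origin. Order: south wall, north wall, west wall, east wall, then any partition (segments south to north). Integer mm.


cube([4500, 100, 2700]);
translate([0, 4900, 0]) cube([4500, 100, 2700]);
translate([0, 100, 0]) cube([100, 4800, 2700]);
translate([4400, 100, 0]) cube([100, 4800, 2700]);
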